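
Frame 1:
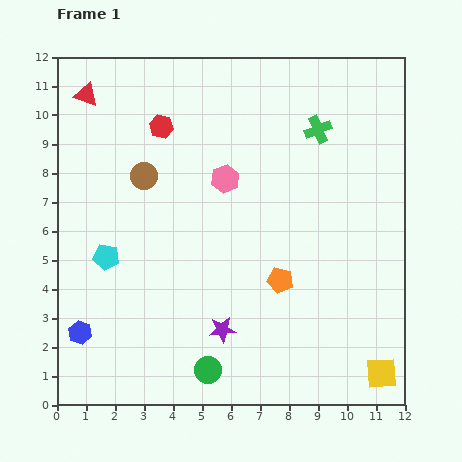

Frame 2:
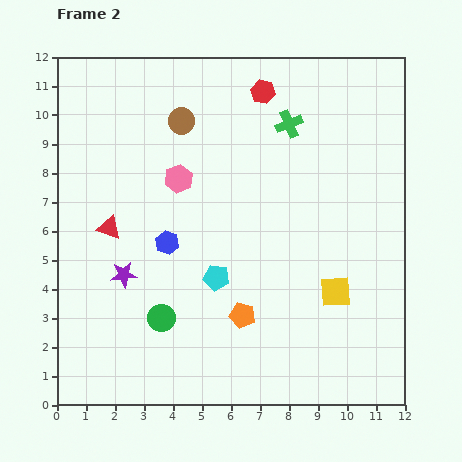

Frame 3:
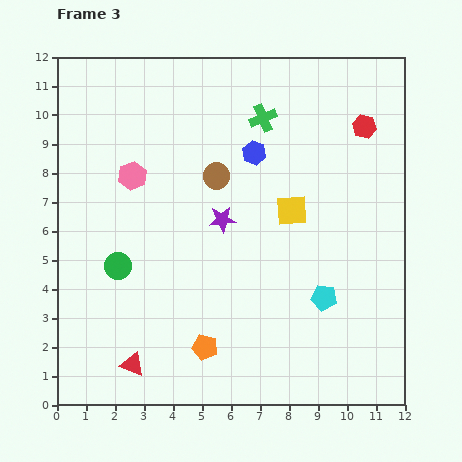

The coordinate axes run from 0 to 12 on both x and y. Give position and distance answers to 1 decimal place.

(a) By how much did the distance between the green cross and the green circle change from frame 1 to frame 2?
-1.1

Distance in frame 1: 9.1. Distance in frame 2: 8.0.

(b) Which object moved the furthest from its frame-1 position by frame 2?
the red triangle

(moved 4.7; next 4.3)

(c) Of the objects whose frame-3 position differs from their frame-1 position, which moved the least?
the green cross

(moved 1.9)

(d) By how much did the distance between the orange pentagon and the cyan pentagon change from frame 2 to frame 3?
+2.8

Distance in frame 2: 1.6. Distance in frame 3: 4.4.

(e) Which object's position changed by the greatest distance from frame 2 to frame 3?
the red triangle

(moved 4.8; next 4.3)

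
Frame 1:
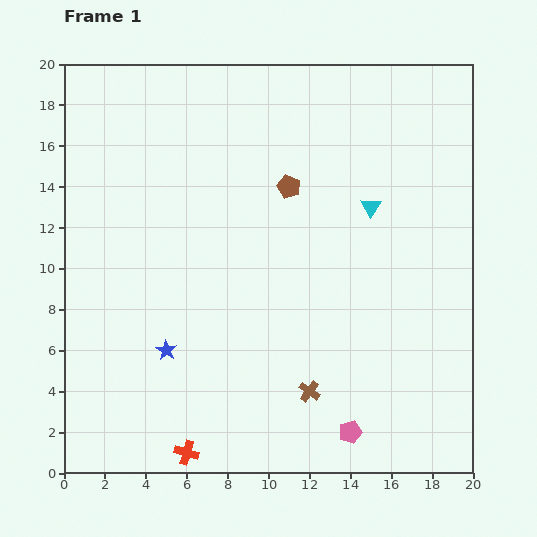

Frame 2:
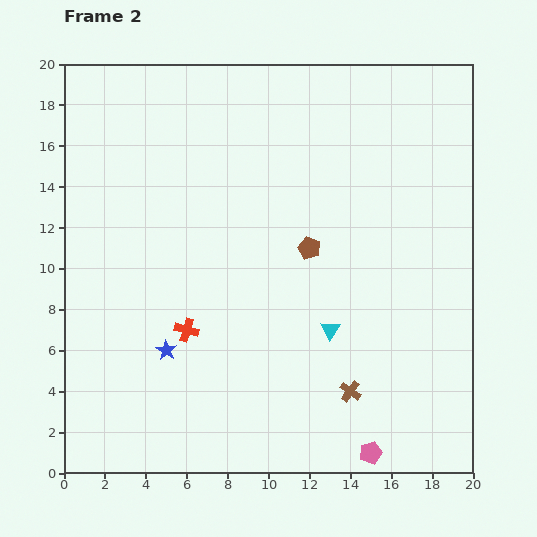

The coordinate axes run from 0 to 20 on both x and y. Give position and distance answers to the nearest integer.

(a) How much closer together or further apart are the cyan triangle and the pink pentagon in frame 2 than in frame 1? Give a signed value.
-5

Distance in frame 1: 11. Distance in frame 2: 6.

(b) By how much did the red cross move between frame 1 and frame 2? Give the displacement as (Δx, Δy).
(0, 6)

The red cross was at (6, 1) in frame 1 and (6, 7) in frame 2.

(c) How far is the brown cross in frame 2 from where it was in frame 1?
2

The brown cross moved from (12, 4) to (14, 4), a distance of √(2² + 0²) ≈ 2.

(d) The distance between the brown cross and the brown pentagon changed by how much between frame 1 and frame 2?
-3

Distance in frame 1: 10. Distance in frame 2: 7.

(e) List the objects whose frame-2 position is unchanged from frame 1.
the blue star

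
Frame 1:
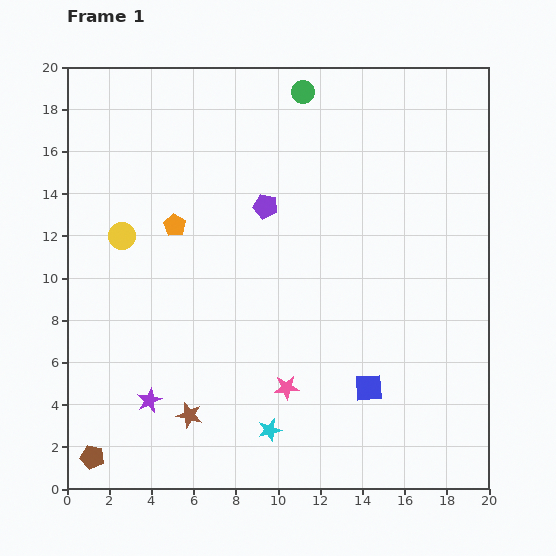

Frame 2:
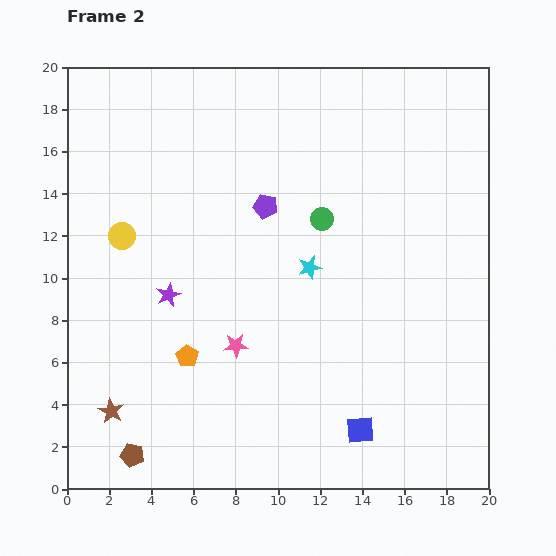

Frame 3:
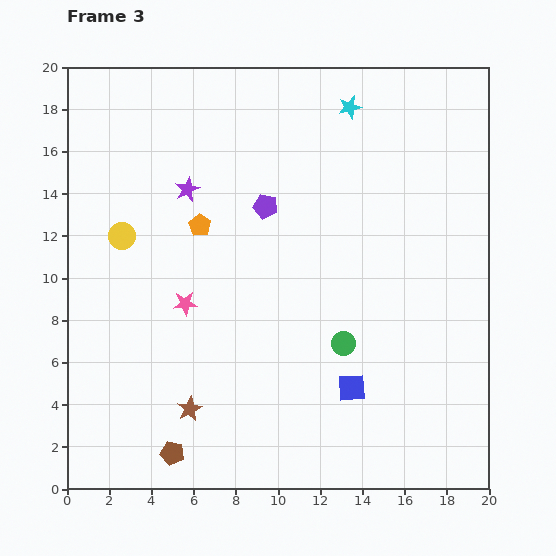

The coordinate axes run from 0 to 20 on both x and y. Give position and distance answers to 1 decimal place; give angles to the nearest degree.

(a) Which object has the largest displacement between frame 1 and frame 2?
the cyan star

(moved 7.9; next 6.2)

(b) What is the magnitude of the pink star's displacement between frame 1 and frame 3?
6.2

The pink star moved from (10.4, 4.8) to (5.6, 8.8), a distance of √(4.8² + 4.0²) ≈ 6.2.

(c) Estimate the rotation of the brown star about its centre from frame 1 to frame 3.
30° clockwise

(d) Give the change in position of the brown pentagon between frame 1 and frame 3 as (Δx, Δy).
(3.8, 0.2)

The brown pentagon was at (1.2, 1.5) in frame 1 and (5.0, 1.7) in frame 3.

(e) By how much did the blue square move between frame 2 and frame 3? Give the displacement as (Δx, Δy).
(-0.4, 2.0)

The blue square was at (13.9, 2.8) in frame 2 and (13.5, 4.8) in frame 3.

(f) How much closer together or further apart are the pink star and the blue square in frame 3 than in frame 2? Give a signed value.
+1.8

Distance in frame 2: 7.1. Distance in frame 3: 8.9.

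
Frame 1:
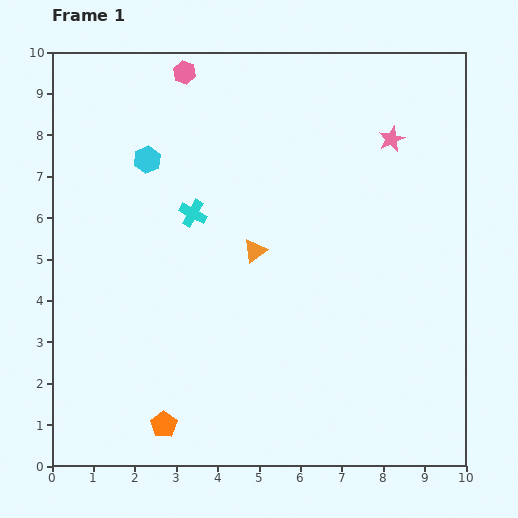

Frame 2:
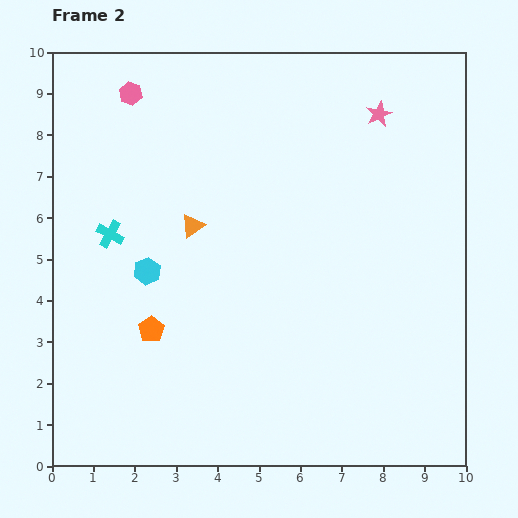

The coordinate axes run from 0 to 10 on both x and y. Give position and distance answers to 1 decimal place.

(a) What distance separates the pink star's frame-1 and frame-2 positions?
0.7

The pink star moved from (8.2, 7.9) to (7.9, 8.5), a distance of √(0.3² + 0.6²) ≈ 0.7.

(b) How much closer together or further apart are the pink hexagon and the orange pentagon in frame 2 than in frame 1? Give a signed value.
-2.8

Distance in frame 1: 8.5. Distance in frame 2: 5.7.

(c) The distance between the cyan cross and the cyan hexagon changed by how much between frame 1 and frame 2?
-0.4

Distance in frame 1: 1.7. Distance in frame 2: 1.3.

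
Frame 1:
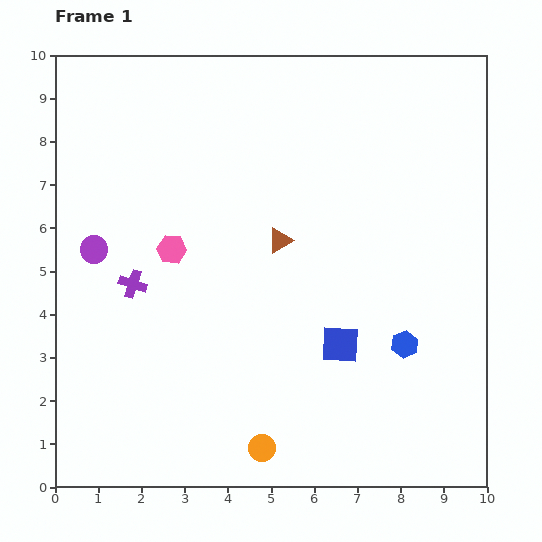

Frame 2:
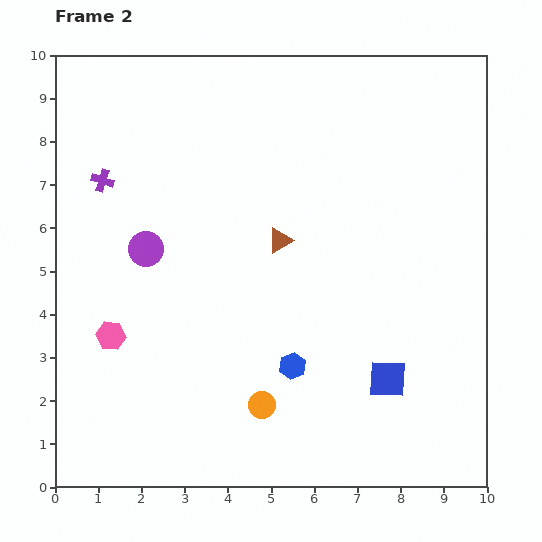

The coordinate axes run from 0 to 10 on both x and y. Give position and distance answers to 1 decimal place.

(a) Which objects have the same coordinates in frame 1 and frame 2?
the brown triangle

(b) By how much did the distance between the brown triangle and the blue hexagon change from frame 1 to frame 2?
-0.9

Distance in frame 1: 3.8. Distance in frame 2: 2.9.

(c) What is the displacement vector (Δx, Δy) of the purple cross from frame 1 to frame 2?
(-0.7, 2.4)

The purple cross was at (1.8, 4.7) in frame 1 and (1.1, 7.1) in frame 2.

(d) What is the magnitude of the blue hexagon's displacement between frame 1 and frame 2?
2.6

The blue hexagon moved from (8.1, 3.3) to (5.5, 2.8), a distance of √(2.6² + 0.5²) ≈ 2.6.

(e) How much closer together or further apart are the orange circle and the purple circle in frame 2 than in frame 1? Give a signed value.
-1.5

Distance in frame 1: 6.0. Distance in frame 2: 4.5.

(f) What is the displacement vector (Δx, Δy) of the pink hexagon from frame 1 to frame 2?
(-1.4, -2.0)

The pink hexagon was at (2.7, 5.5) in frame 1 and (1.3, 3.5) in frame 2.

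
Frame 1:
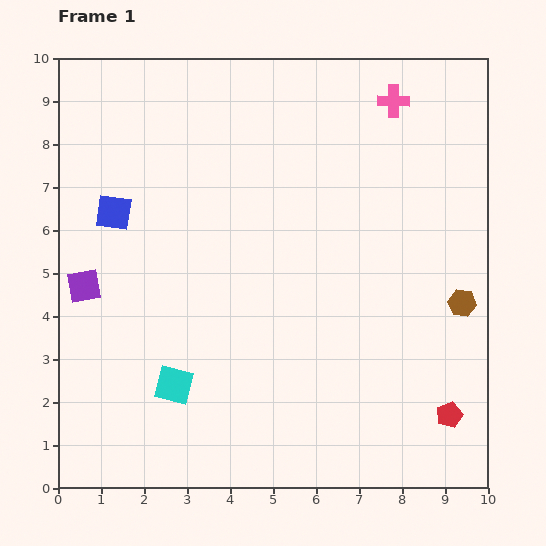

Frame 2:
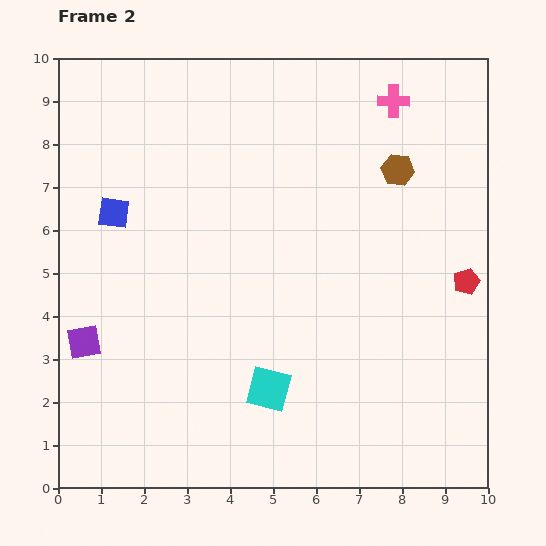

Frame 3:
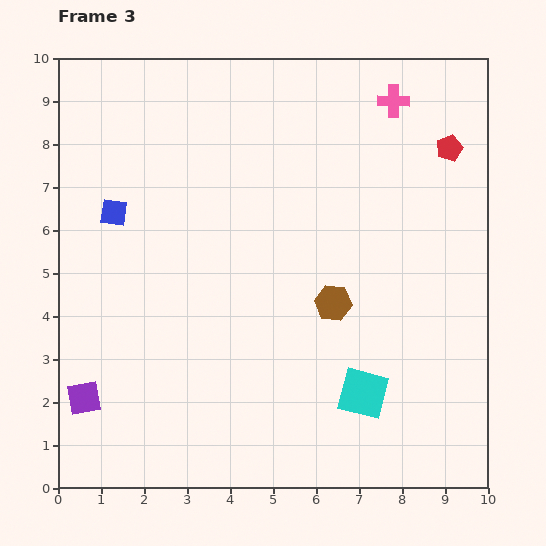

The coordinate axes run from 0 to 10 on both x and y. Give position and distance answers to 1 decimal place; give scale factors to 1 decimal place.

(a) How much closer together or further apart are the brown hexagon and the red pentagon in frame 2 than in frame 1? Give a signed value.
+0.5

Distance in frame 1: 2.6. Distance in frame 2: 3.1.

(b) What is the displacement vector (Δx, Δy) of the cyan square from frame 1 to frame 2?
(2.2, -0.1)

The cyan square was at (2.7, 2.4) in frame 1 and (4.9, 2.3) in frame 2.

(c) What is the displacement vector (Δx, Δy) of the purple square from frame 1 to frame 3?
(0.0, -2.6)

The purple square was at (0.6, 4.7) in frame 1 and (0.6, 2.1) in frame 3.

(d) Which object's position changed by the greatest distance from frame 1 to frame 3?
the red pentagon

(moved 6.2; next 4.4)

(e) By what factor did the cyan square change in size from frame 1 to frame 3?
1.3×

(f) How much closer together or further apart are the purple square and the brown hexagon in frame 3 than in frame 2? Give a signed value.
-2.1

Distance in frame 2: 8.3. Distance in frame 3: 6.2.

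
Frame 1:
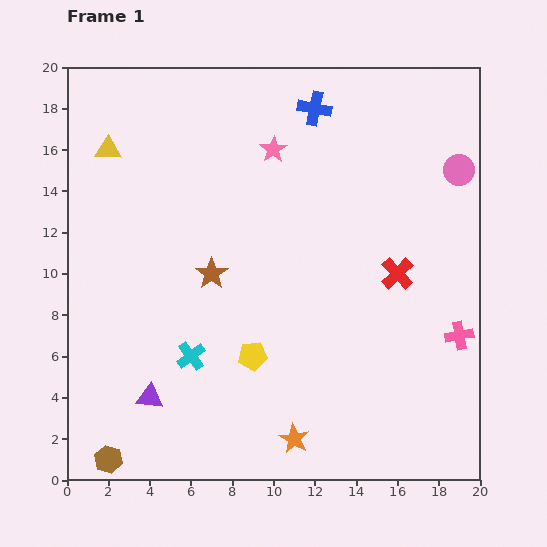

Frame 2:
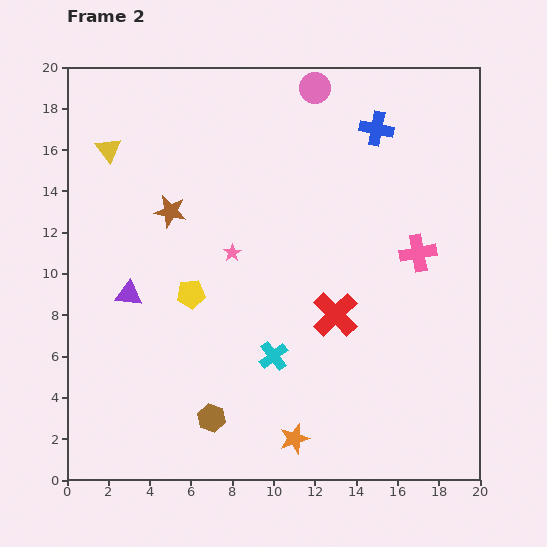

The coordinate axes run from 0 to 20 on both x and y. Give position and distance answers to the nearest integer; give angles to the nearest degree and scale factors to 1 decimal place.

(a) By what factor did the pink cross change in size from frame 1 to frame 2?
1.3×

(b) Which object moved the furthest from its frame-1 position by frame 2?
the pink circle

(moved 8; next 5)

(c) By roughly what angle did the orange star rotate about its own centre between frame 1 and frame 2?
26° clockwise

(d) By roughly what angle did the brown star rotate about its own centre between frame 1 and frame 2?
25° counter-clockwise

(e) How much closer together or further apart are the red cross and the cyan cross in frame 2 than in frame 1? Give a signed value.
-7

Distance in frame 1: 11. Distance in frame 2: 4.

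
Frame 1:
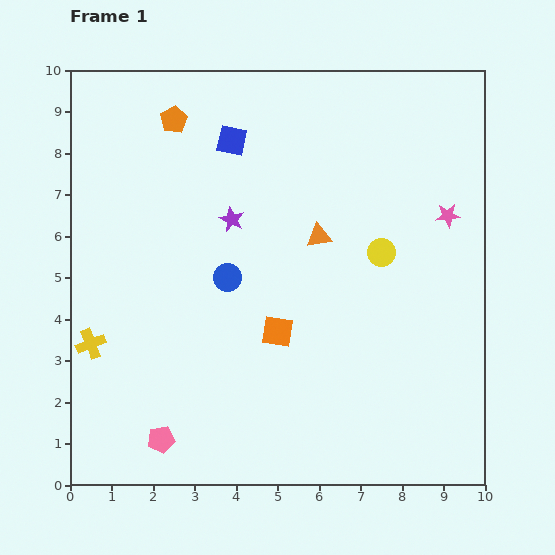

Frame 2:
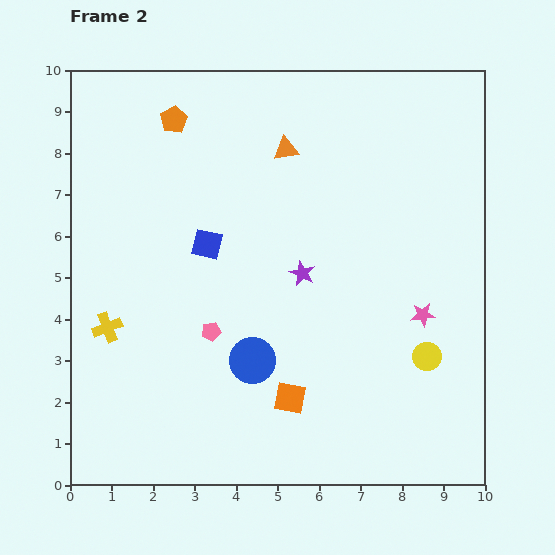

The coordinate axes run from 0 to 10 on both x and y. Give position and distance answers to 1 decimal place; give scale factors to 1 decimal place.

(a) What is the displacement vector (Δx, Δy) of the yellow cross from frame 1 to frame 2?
(0.4, 0.4)

The yellow cross was at (0.5, 3.4) in frame 1 and (0.9, 3.8) in frame 2.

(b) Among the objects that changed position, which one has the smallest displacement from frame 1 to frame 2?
the yellow cross

(moved 0.6)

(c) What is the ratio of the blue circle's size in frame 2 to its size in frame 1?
1.6×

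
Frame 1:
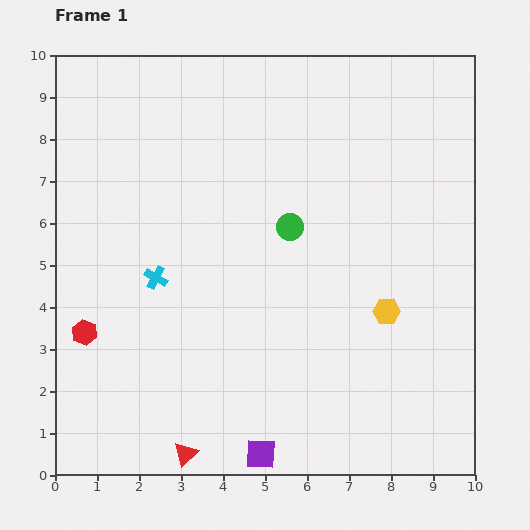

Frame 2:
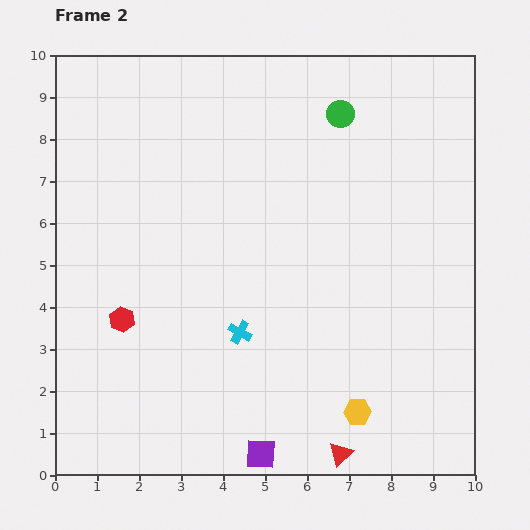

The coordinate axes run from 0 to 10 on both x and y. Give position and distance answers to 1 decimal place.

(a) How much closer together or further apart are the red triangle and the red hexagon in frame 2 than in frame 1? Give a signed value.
+2.3

Distance in frame 1: 3.8. Distance in frame 2: 6.1.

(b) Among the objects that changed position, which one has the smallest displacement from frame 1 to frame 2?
the red hexagon

(moved 0.9)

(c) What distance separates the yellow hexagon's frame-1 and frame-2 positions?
2.5

The yellow hexagon moved from (7.9, 3.9) to (7.2, 1.5), a distance of √(0.7² + 2.4²) ≈ 2.5.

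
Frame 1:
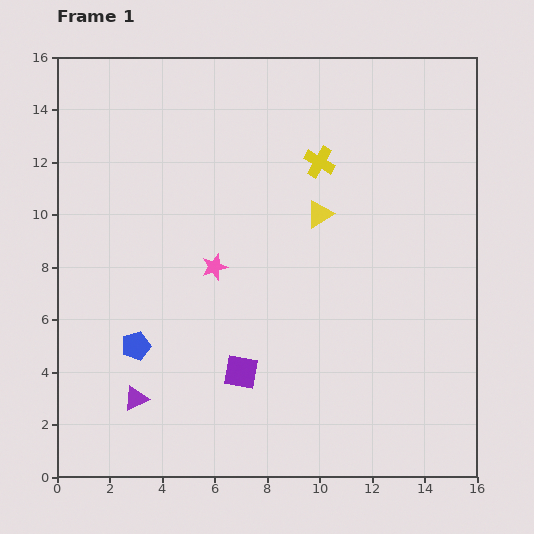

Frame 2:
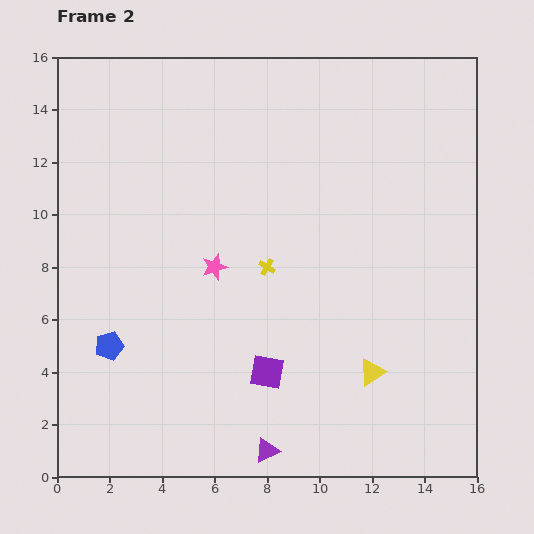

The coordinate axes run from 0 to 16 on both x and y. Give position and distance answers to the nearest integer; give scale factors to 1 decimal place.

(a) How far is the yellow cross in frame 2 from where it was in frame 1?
4

The yellow cross moved from (10, 12) to (8, 8), a distance of √(2² + 4²) ≈ 4.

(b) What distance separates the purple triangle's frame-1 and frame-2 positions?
5

The purple triangle moved from (3, 3) to (8, 1), a distance of √(5² + 2²) ≈ 5.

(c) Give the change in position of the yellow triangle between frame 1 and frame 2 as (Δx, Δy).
(2, -6)

The yellow triangle was at (10, 10) in frame 1 and (12, 4) in frame 2.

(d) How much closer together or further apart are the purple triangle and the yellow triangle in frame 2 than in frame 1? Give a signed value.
-5

Distance in frame 1: 10. Distance in frame 2: 5.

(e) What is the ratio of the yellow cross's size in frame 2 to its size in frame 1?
0.6×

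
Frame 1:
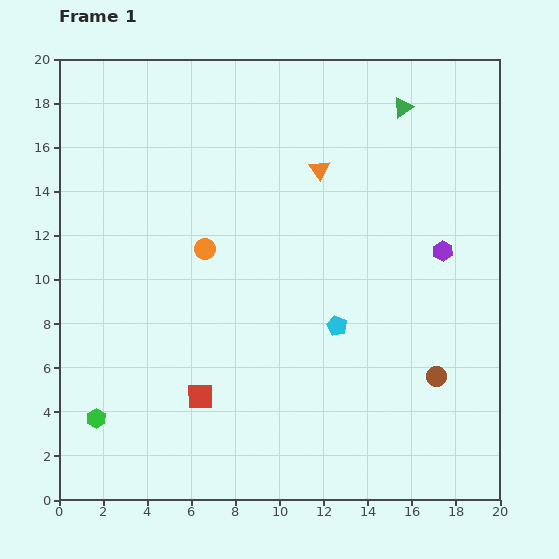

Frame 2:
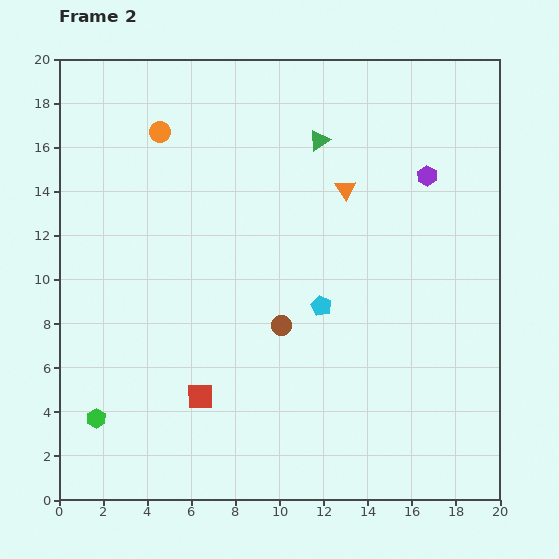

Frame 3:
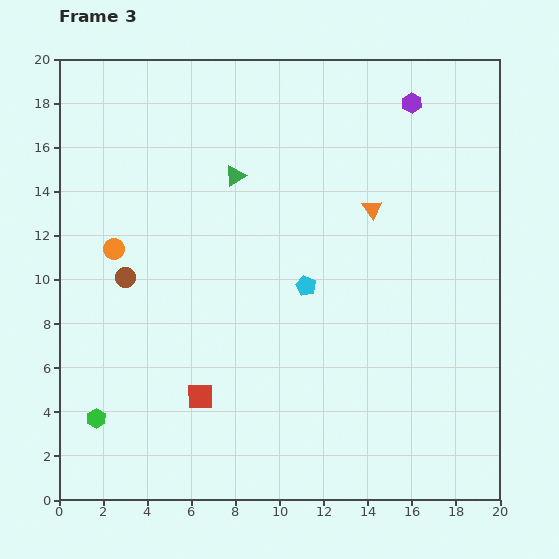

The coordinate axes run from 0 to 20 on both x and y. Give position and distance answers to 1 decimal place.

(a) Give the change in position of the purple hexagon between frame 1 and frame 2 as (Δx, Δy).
(-0.7, 3.4)

The purple hexagon was at (17.4, 11.3) in frame 1 and (16.7, 14.7) in frame 2.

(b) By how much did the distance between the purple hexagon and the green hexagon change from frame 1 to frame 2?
+1.2

Distance in frame 1: 17.4. Distance in frame 2: 18.6.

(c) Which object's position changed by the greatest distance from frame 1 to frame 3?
the brown circle

(moved 14.8; next 8.2)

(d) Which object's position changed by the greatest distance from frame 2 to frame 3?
the brown circle

(moved 7.4; next 5.7)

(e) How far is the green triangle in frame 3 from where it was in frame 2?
4.1

The green triangle moved from (11.8, 16.3) to (8.0, 14.7), a distance of √(3.8² + 1.6²) ≈ 4.1.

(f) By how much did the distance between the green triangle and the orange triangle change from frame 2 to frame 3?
+3.9

Distance in frame 2: 2.5. Distance in frame 3: 6.4.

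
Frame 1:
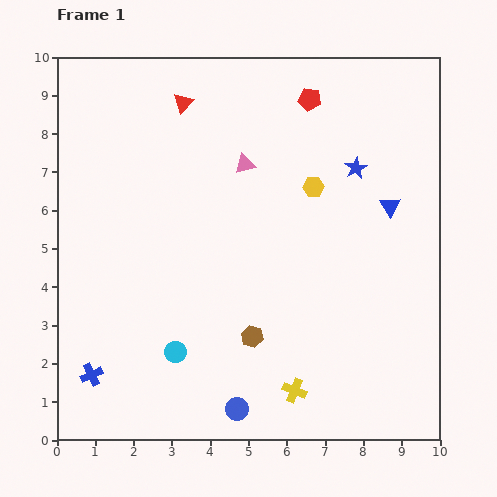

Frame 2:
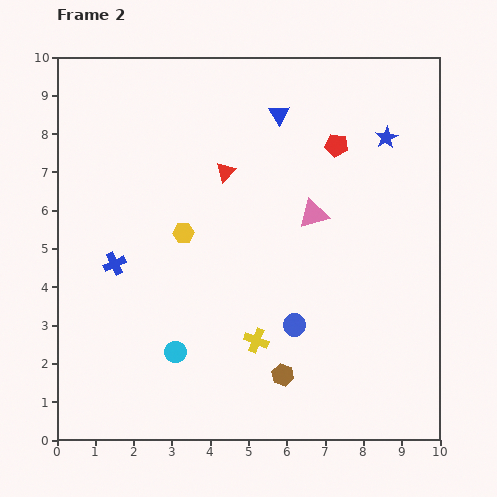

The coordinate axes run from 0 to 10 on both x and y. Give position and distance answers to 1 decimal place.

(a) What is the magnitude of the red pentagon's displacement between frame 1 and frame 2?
1.4

The red pentagon moved from (6.6, 8.9) to (7.3, 7.7), a distance of √(0.7² + 1.2²) ≈ 1.4.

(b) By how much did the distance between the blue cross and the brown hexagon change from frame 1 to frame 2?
+1.0

Distance in frame 1: 4.3. Distance in frame 2: 5.3.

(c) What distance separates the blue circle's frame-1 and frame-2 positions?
2.7

The blue circle moved from (4.7, 0.8) to (6.2, 3.0), a distance of √(1.5² + 2.2²) ≈ 2.7.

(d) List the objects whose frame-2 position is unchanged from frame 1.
the cyan circle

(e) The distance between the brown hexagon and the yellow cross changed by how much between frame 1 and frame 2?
-0.7

Distance in frame 1: 1.8. Distance in frame 2: 1.1.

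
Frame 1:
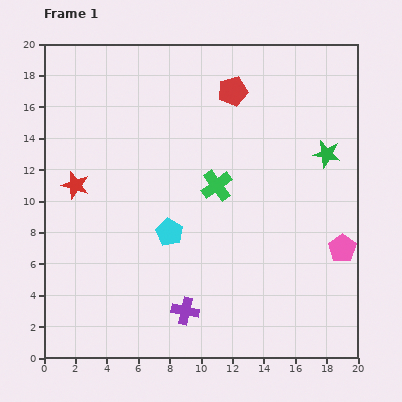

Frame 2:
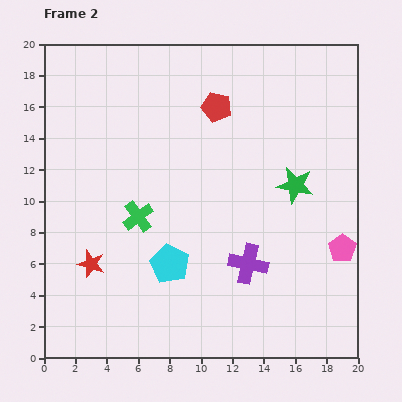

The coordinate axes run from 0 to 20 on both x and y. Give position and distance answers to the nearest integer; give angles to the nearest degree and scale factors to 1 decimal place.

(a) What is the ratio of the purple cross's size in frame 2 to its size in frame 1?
1.4×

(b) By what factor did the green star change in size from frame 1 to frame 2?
1.4×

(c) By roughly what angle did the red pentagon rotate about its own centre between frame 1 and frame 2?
29° clockwise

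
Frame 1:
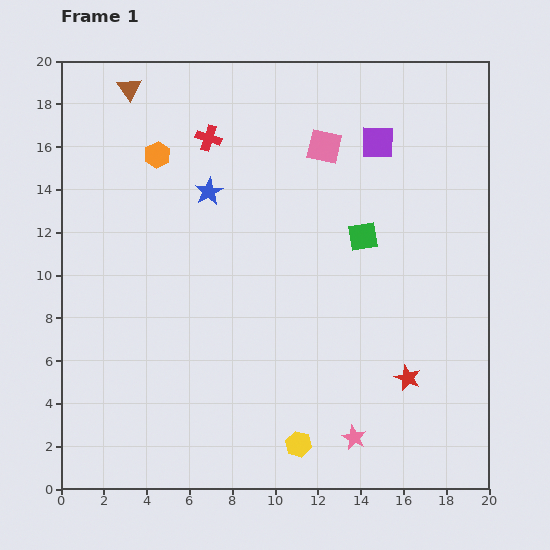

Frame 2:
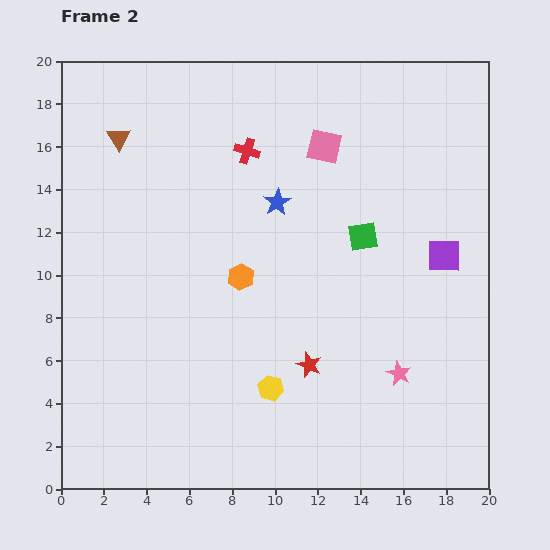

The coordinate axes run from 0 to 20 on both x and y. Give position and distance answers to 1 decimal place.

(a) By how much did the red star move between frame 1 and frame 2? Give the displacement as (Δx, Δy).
(-4.6, 0.6)

The red star was at (16.2, 5.2) in frame 1 and (11.6, 5.8) in frame 2.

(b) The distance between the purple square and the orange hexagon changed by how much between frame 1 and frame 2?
-0.7

Distance in frame 1: 10.3. Distance in frame 2: 9.6.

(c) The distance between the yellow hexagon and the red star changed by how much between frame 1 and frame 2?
-3.9

Distance in frame 1: 6.0. Distance in frame 2: 2.1.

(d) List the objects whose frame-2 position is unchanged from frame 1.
the pink square, the green square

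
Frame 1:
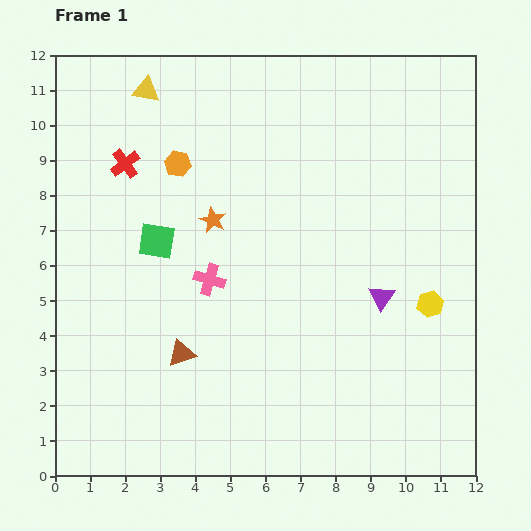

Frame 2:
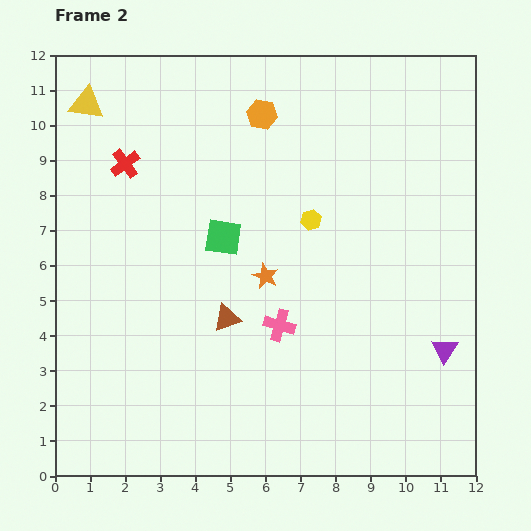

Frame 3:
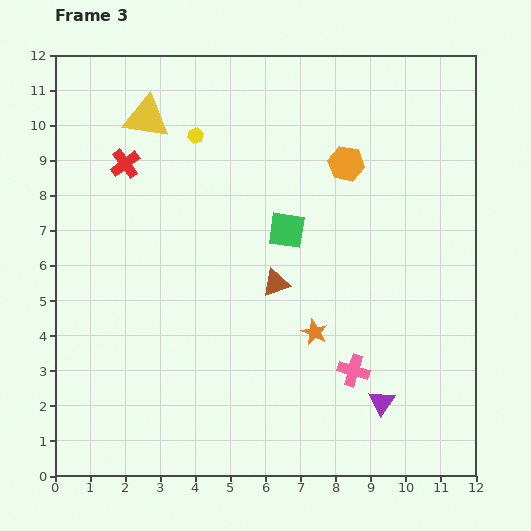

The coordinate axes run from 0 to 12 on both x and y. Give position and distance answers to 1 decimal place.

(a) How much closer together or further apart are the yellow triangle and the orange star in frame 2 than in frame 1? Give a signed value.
+2.9

Distance in frame 1: 4.2. Distance in frame 2: 7.1.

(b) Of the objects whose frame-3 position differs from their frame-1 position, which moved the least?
the yellow triangle

(moved 0.8)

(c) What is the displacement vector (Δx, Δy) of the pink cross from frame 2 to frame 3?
(2.1, -1.3)

The pink cross was at (6.4, 4.3) in frame 2 and (8.5, 3.0) in frame 3.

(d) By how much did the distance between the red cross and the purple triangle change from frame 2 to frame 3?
-0.5

Distance in frame 2: 10.5. Distance in frame 3: 10.0.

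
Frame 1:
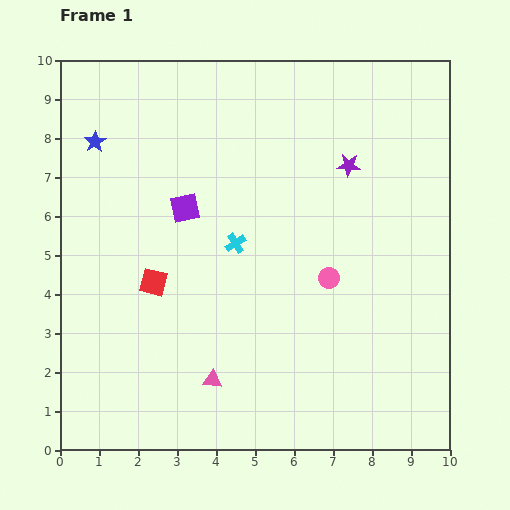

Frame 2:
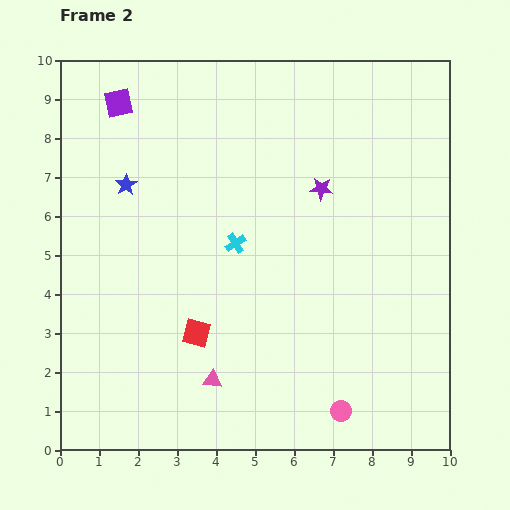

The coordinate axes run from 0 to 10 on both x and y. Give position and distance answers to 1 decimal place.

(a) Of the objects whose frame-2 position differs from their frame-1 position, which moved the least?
the purple star

(moved 0.9)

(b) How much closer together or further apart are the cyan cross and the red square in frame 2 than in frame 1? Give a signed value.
+0.2

Distance in frame 1: 2.3. Distance in frame 2: 2.5.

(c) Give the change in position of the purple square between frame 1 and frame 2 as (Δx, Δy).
(-1.7, 2.7)

The purple square was at (3.2, 6.2) in frame 1 and (1.5, 8.9) in frame 2.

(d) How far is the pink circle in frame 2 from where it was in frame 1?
3.4

The pink circle moved from (6.9, 4.4) to (7.2, 1.0), a distance of √(0.3² + 3.4²) ≈ 3.4.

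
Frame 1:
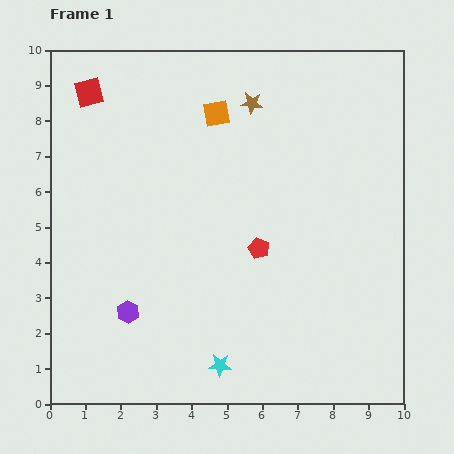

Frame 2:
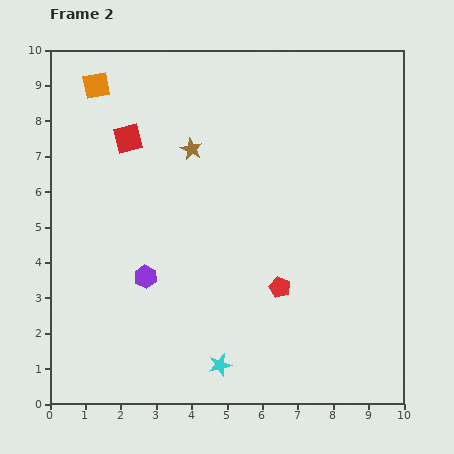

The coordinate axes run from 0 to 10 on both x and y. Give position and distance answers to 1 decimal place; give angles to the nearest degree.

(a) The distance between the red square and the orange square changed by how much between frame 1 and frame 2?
-1.9

Distance in frame 1: 3.6. Distance in frame 2: 1.7.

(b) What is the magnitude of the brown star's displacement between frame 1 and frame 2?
2.1

The brown star moved from (5.7, 8.5) to (4.0, 7.2), a distance of √(1.7² + 1.3²) ≈ 2.1.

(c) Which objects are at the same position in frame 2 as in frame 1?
the cyan star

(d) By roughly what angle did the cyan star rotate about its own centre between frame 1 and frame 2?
17° counter-clockwise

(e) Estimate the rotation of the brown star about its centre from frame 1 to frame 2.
21° clockwise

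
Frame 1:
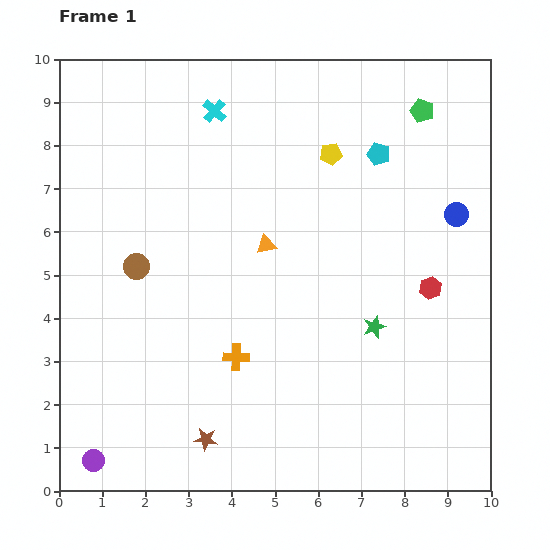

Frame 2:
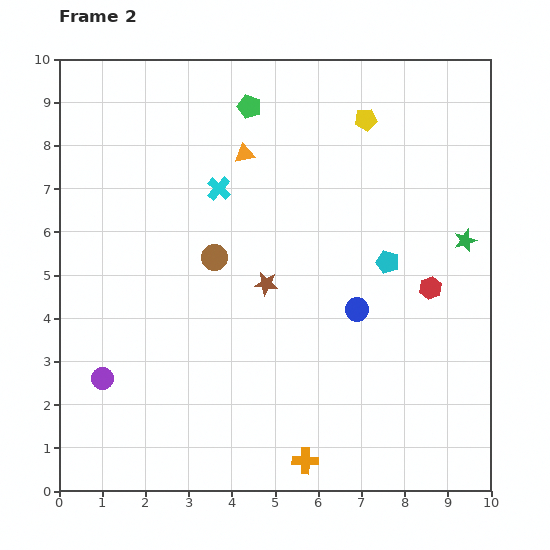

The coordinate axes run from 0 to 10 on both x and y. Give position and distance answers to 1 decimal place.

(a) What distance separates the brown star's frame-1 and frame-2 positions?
3.9

The brown star moved from (3.4, 1.2) to (4.8, 4.8), a distance of √(1.4² + 3.6²) ≈ 3.9.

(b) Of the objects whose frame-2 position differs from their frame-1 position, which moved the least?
the yellow pentagon

(moved 1.1)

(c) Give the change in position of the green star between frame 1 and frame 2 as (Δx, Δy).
(2.1, 2.0)

The green star was at (7.3, 3.8) in frame 1 and (9.4, 5.8) in frame 2.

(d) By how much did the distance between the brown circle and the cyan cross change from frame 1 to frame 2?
-2.4

Distance in frame 1: 4.0. Distance in frame 2: 1.6.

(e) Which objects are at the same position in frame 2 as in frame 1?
the red hexagon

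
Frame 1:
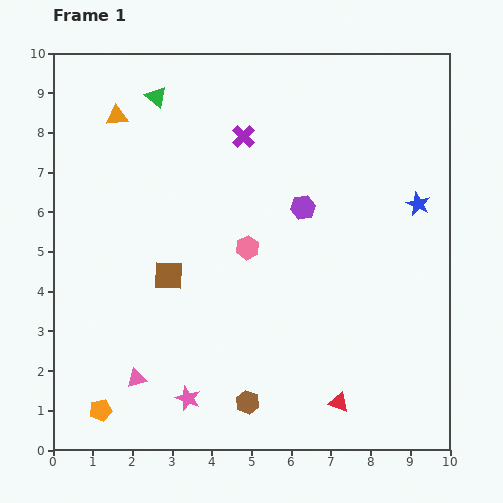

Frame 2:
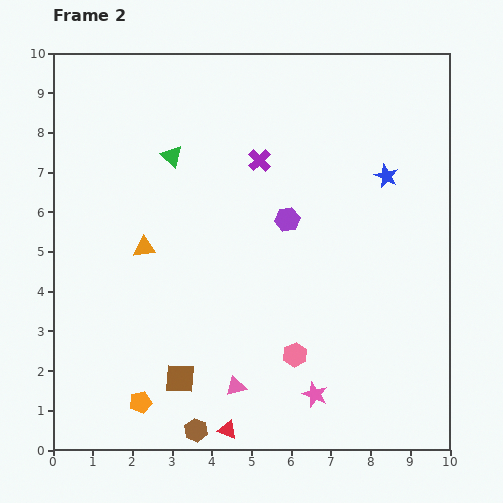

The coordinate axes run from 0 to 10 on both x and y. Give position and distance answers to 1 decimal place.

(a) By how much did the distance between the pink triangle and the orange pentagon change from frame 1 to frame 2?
+1.2

Distance in frame 1: 1.2. Distance in frame 2: 2.4.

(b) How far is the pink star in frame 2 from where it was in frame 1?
3.2

The pink star moved from (3.4, 1.3) to (6.6, 1.4), a distance of √(3.2² + 0.1²) ≈ 3.2.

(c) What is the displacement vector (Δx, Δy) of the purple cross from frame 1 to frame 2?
(0.4, -0.6)

The purple cross was at (4.8, 7.9) in frame 1 and (5.2, 7.3) in frame 2.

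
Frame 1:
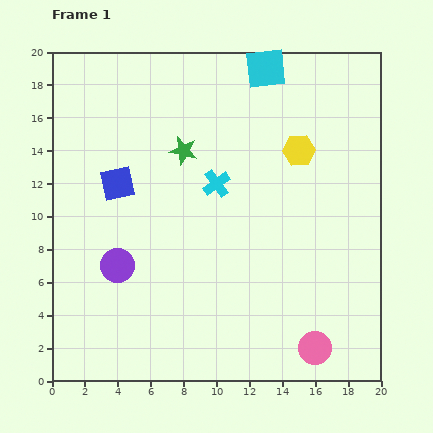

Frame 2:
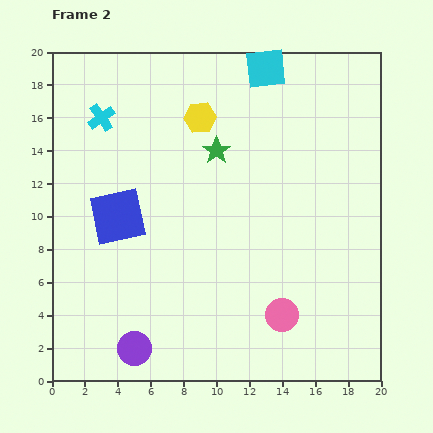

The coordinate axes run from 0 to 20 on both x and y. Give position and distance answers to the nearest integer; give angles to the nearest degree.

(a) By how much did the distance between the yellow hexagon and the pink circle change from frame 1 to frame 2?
+1

Distance in frame 1: 12. Distance in frame 2: 13.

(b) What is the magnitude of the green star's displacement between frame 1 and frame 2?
2

The green star moved from (8, 14) to (10, 14), a distance of √(2² + 0²) ≈ 2.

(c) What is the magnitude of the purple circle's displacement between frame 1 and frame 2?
5

The purple circle moved from (4, 7) to (5, 2), a distance of √(1² + 5²) ≈ 5.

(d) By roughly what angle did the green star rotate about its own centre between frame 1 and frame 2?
24° clockwise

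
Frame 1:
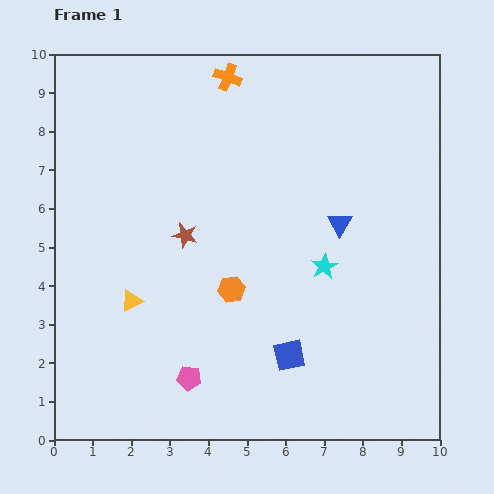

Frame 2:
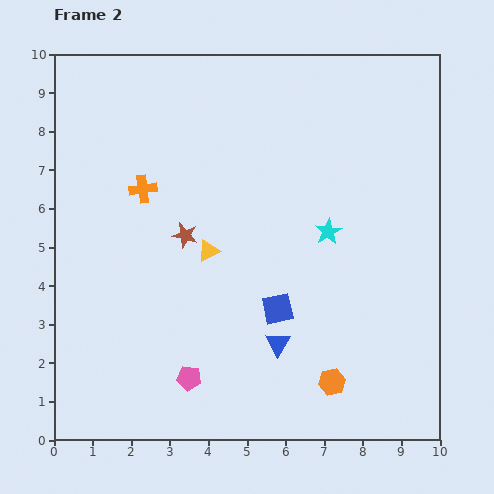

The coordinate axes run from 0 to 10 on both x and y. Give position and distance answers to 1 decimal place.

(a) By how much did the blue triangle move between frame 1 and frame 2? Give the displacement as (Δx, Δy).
(-1.6, -3.1)

The blue triangle was at (7.4, 5.6) in frame 1 and (5.8, 2.5) in frame 2.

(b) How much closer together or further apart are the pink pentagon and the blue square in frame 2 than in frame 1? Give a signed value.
+0.2

Distance in frame 1: 2.7. Distance in frame 2: 2.9.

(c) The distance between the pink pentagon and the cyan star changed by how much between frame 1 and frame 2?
+0.7

Distance in frame 1: 4.5. Distance in frame 2: 5.2.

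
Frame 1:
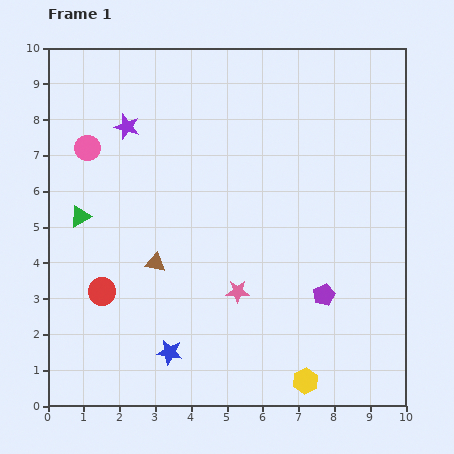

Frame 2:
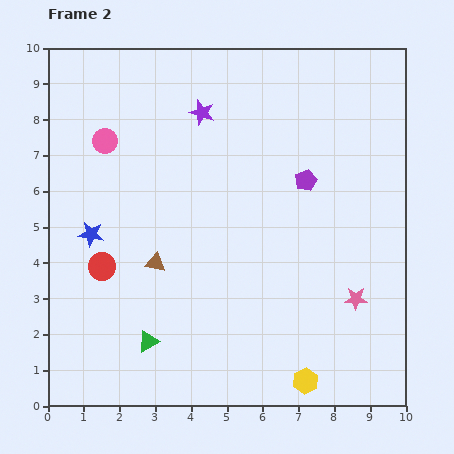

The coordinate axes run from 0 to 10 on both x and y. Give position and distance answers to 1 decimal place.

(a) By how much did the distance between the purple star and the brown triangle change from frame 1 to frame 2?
+0.5

Distance in frame 1: 3.9. Distance in frame 2: 4.4.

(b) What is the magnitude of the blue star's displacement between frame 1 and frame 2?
4.0

The blue star moved from (3.4, 1.5) to (1.2, 4.8), a distance of √(2.2² + 3.3²) ≈ 4.0.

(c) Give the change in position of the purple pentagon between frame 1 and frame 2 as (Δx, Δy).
(-0.5, 3.2)

The purple pentagon was at (7.7, 3.1) in frame 1 and (7.2, 6.3) in frame 2.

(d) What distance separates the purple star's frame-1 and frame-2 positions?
2.1

The purple star moved from (2.2, 7.8) to (4.3, 8.2), a distance of √(2.1² + 0.4²) ≈ 2.1.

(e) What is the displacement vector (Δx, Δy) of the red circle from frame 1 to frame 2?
(0.0, 0.7)

The red circle was at (1.5, 3.2) in frame 1 and (1.5, 3.9) in frame 2.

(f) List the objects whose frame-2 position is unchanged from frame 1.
the brown triangle, the yellow hexagon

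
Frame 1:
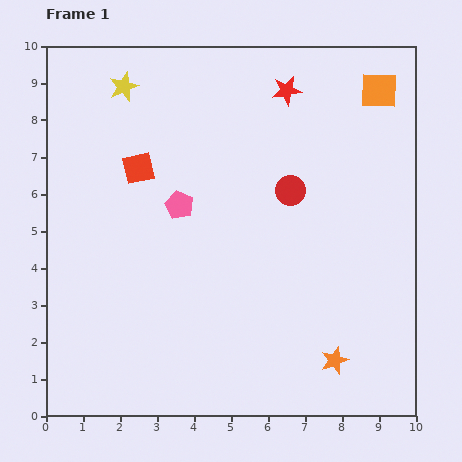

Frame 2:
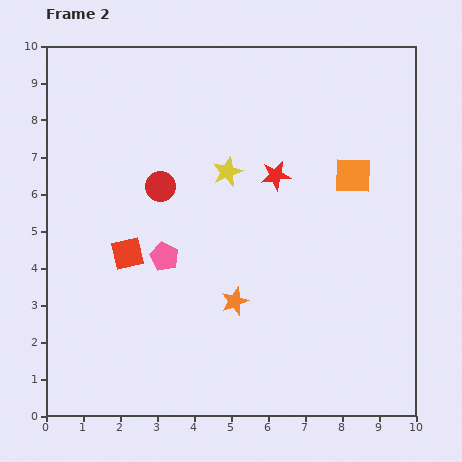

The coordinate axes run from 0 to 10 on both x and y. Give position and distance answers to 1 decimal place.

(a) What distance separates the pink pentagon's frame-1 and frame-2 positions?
1.5

The pink pentagon moved from (3.6, 5.7) to (3.2, 4.3), a distance of √(0.4² + 1.4²) ≈ 1.5.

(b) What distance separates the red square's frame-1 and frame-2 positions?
2.3

The red square moved from (2.5, 6.7) to (2.2, 4.4), a distance of √(0.3² + 2.3²) ≈ 2.3.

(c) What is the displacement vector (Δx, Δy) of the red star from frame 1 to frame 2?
(-0.3, -2.3)

The red star was at (6.5, 8.8) in frame 1 and (6.2, 6.5) in frame 2.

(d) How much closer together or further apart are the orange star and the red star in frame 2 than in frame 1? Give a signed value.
-3.8

Distance in frame 1: 7.4. Distance in frame 2: 3.6.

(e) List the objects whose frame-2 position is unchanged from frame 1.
none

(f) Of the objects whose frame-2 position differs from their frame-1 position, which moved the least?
the pink pentagon

(moved 1.5)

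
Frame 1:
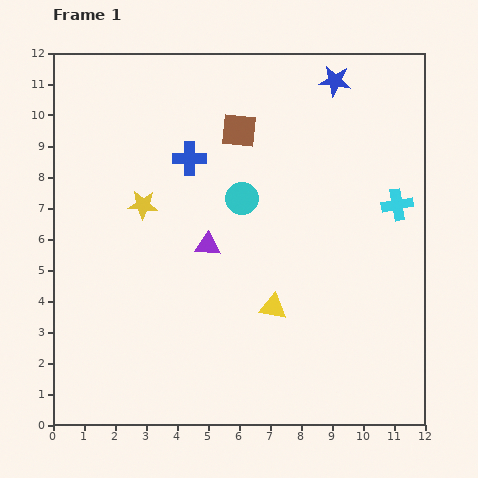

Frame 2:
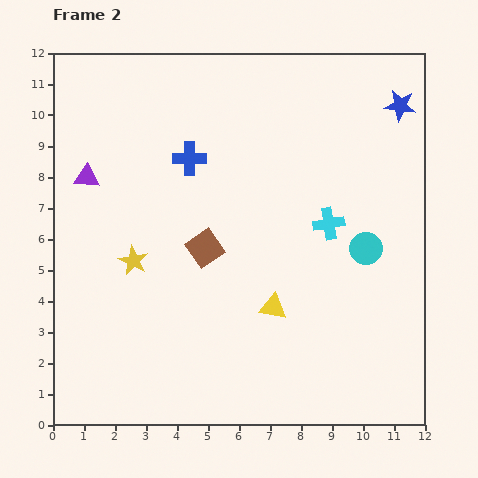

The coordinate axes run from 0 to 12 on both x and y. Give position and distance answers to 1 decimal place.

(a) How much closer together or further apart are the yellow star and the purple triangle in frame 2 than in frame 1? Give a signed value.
+0.6

Distance in frame 1: 2.5. Distance in frame 2: 3.1.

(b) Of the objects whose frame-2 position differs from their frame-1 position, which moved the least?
the yellow star

(moved 1.8)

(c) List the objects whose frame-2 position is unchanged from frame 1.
the yellow triangle, the blue cross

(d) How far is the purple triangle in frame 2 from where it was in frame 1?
4.5

The purple triangle moved from (5.0, 5.8) to (1.1, 8.0), a distance of √(3.9² + 2.2²) ≈ 4.5.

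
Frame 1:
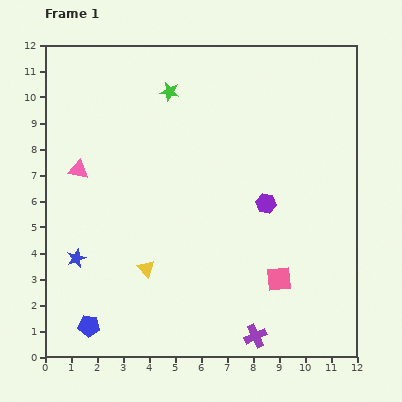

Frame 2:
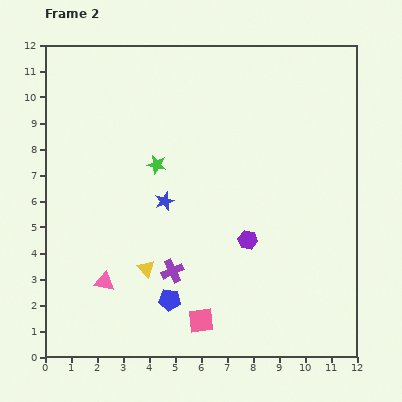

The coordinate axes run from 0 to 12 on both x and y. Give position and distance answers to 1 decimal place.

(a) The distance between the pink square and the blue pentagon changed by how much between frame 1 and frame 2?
-6.1

Distance in frame 1: 7.5. Distance in frame 2: 1.4.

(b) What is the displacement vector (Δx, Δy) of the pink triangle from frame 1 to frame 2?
(1.0, -4.3)

The pink triangle was at (1.3, 7.2) in frame 1 and (2.3, 2.9) in frame 2.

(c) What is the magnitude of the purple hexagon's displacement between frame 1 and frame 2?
1.6

The purple hexagon moved from (8.5, 5.9) to (7.8, 4.5), a distance of √(0.7² + 1.4²) ≈ 1.6.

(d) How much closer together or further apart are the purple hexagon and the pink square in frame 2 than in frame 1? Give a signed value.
+0.7

Distance in frame 1: 2.9. Distance in frame 2: 3.6.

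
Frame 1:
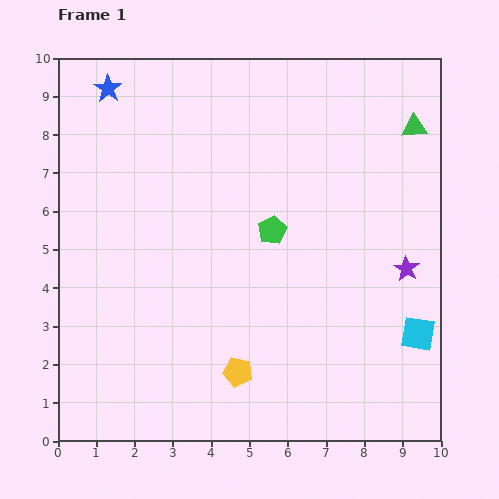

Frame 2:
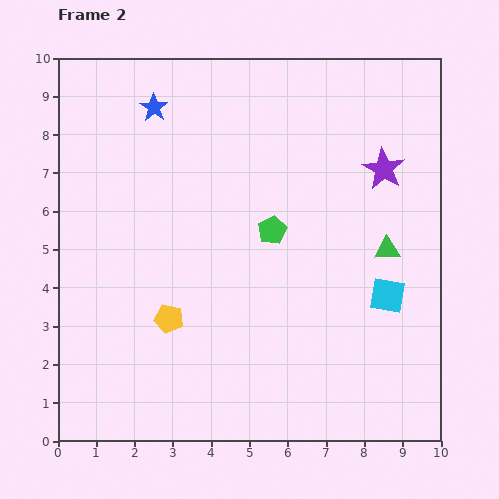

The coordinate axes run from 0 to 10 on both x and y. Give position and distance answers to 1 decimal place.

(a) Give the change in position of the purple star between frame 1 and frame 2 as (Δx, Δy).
(-0.6, 2.6)

The purple star was at (9.1, 4.5) in frame 1 and (8.5, 7.1) in frame 2.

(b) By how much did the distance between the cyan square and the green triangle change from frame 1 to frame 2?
-4.2

Distance in frame 1: 5.4. Distance in frame 2: 1.2.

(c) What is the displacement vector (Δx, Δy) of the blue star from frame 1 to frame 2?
(1.2, -0.5)

The blue star was at (1.3, 9.2) in frame 1 and (2.5, 8.7) in frame 2.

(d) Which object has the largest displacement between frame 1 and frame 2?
the green triangle

(moved 3.3; next 2.7)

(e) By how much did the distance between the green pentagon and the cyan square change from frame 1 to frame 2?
-1.3

Distance in frame 1: 4.7. Distance in frame 2: 3.4.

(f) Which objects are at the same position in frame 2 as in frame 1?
the green pentagon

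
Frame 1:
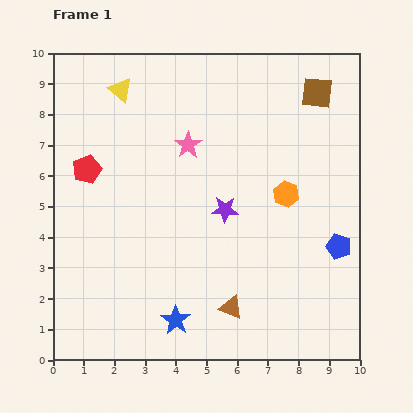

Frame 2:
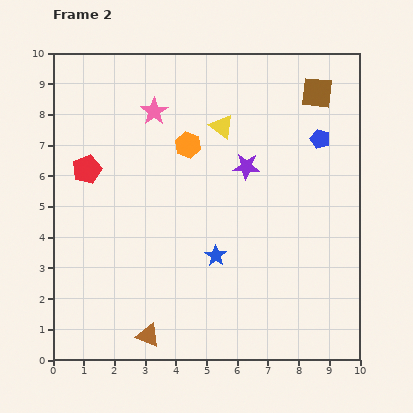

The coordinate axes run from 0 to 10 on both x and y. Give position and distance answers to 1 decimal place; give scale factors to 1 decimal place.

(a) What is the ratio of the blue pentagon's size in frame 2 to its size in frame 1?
0.8×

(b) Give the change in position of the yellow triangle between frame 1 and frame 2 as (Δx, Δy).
(3.3, -1.2)

The yellow triangle was at (2.2, 8.8) in frame 1 and (5.5, 7.6) in frame 2.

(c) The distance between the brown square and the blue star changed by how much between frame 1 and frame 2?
-2.5

Distance in frame 1: 8.7. Distance in frame 2: 6.2.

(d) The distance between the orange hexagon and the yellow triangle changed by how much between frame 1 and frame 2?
-5.1

Distance in frame 1: 6.4. Distance in frame 2: 1.3.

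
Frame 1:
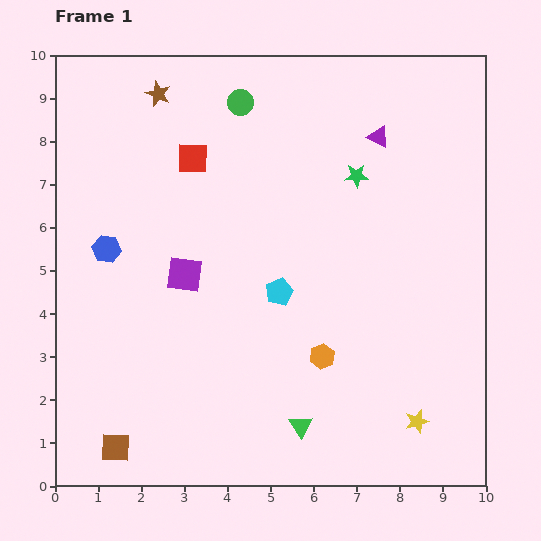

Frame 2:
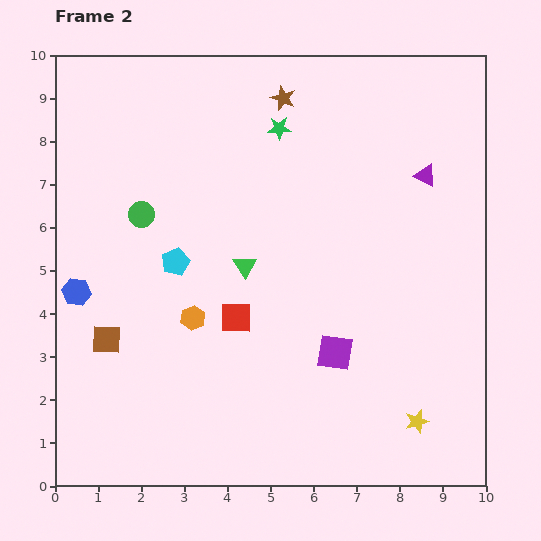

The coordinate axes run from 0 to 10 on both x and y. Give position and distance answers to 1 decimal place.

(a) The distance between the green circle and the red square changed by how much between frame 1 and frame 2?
+1.6

Distance in frame 1: 1.7. Distance in frame 2: 3.3.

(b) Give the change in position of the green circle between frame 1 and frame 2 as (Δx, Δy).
(-2.3, -2.6)

The green circle was at (4.3, 8.9) in frame 1 and (2.0, 6.3) in frame 2.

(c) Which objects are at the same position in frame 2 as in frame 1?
the yellow star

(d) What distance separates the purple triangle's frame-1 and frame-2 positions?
1.4

The purple triangle moved from (7.5, 8.1) to (8.6, 7.2), a distance of √(1.1² + 0.9²) ≈ 1.4.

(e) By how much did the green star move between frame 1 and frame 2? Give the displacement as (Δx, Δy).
(-1.8, 1.1)

The green star was at (7.0, 7.2) in frame 1 and (5.2, 8.3) in frame 2.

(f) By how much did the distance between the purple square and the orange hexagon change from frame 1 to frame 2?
-0.3

Distance in frame 1: 3.7. Distance in frame 2: 3.4.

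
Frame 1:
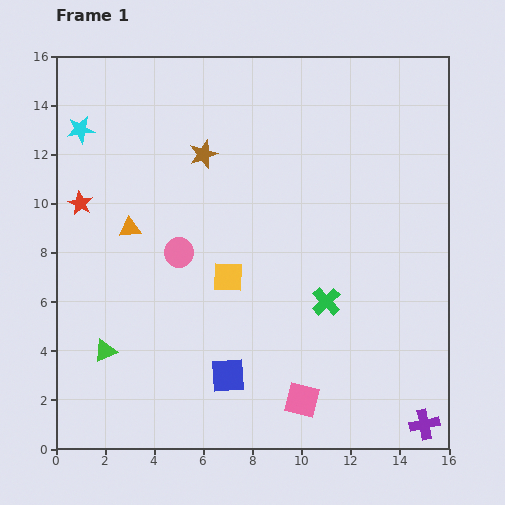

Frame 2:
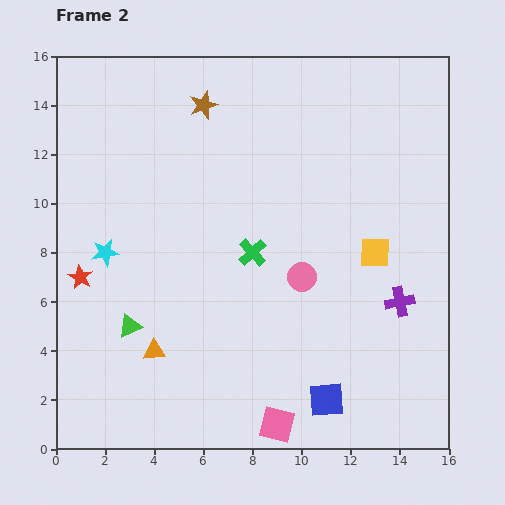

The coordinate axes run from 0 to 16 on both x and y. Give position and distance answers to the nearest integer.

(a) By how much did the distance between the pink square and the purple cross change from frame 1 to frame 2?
+2

Distance in frame 1: 5. Distance in frame 2: 7.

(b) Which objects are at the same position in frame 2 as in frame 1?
none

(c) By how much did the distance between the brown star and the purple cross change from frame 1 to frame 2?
-3

Distance in frame 1: 14. Distance in frame 2: 11.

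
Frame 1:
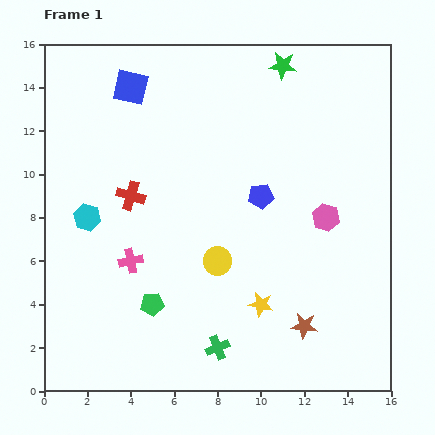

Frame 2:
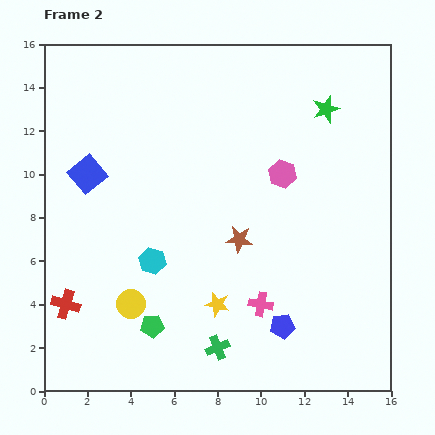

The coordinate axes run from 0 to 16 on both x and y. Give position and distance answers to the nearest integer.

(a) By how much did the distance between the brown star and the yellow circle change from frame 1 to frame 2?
+1

Distance in frame 1: 5. Distance in frame 2: 6.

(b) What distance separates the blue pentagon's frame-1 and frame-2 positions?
6

The blue pentagon moved from (10, 9) to (11, 3), a distance of √(1² + 6²) ≈ 6.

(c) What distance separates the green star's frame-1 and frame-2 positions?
3

The green star moved from (11, 15) to (13, 13), a distance of √(2² + 2²) ≈ 3.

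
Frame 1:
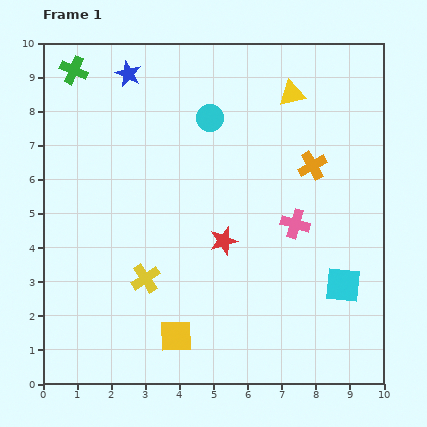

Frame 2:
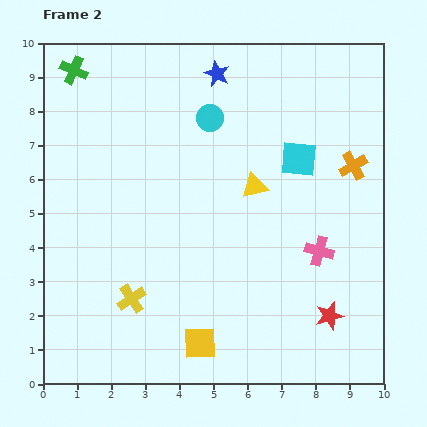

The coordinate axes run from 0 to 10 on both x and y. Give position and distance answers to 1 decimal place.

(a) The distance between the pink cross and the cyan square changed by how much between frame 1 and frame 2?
+0.5

Distance in frame 1: 2.3. Distance in frame 2: 2.8.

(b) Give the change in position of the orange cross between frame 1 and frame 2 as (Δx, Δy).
(1.2, 0.0)

The orange cross was at (7.9, 6.4) in frame 1 and (9.1, 6.4) in frame 2.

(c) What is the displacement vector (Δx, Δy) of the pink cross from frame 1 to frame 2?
(0.7, -0.8)

The pink cross was at (7.4, 4.7) in frame 1 and (8.1, 3.9) in frame 2.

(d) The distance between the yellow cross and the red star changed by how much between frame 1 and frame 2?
+3.3

Distance in frame 1: 2.5. Distance in frame 2: 5.8.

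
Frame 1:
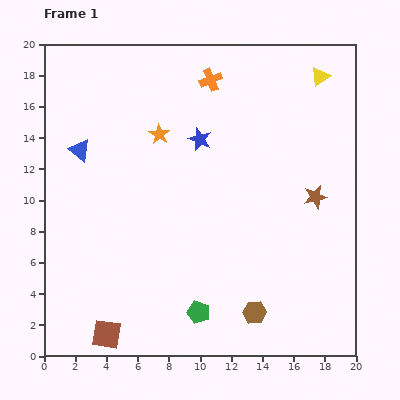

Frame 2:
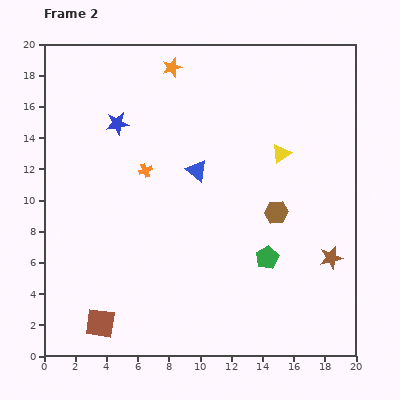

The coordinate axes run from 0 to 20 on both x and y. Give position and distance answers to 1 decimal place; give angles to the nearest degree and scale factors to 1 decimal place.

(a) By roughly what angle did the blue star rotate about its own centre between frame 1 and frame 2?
31° counter-clockwise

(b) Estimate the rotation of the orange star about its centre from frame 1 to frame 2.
21° clockwise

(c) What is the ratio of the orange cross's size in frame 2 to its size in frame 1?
0.6×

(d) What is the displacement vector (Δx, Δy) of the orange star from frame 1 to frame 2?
(0.8, 4.3)

The orange star was at (7.4, 14.2) in frame 1 and (8.2, 18.5) in frame 2.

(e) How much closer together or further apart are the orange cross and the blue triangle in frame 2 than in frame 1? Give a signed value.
-6.2

Distance in frame 1: 9.5. Distance in frame 2: 3.3.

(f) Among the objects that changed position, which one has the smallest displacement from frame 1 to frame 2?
the brown square

(moved 0.8)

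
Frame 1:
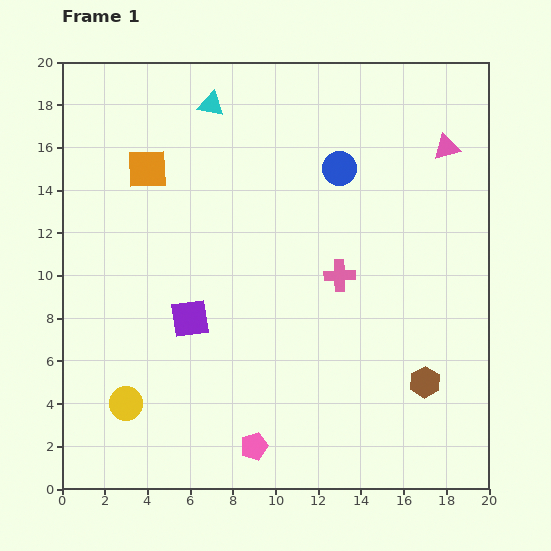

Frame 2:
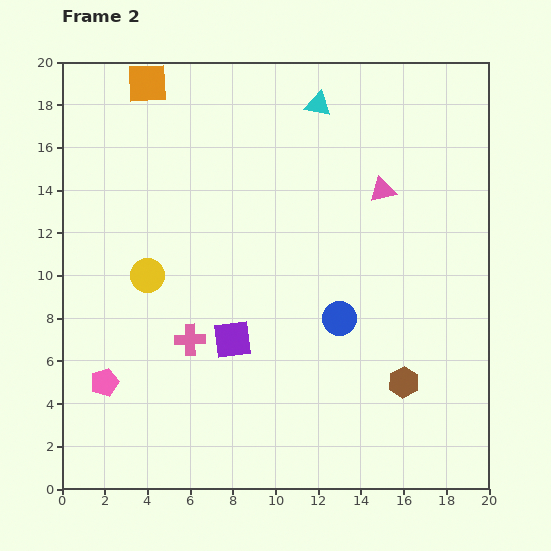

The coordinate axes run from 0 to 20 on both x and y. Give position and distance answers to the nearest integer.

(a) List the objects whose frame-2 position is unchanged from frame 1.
none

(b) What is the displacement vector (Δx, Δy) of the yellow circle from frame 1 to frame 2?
(1, 6)

The yellow circle was at (3, 4) in frame 1 and (4, 10) in frame 2.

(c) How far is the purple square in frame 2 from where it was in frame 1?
2

The purple square moved from (6, 8) to (8, 7), a distance of √(2² + 1²) ≈ 2.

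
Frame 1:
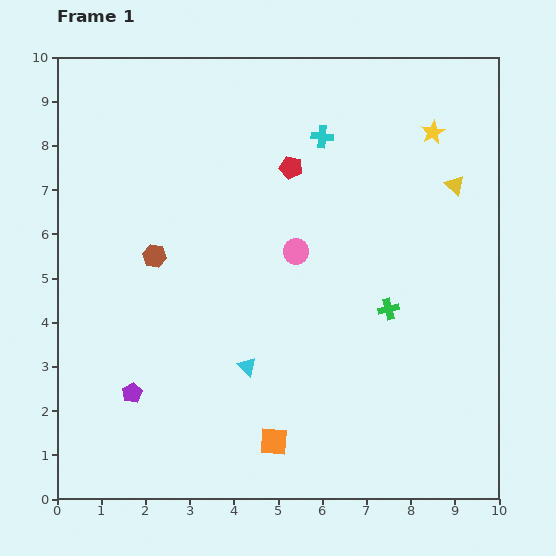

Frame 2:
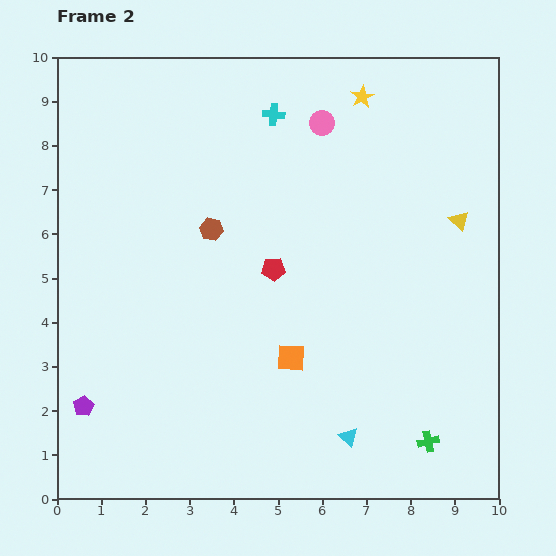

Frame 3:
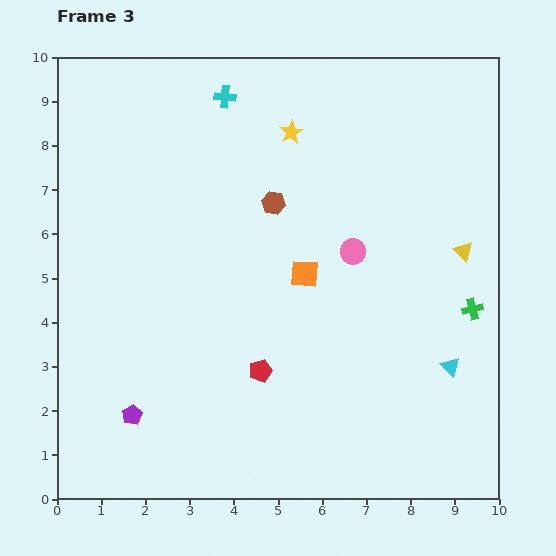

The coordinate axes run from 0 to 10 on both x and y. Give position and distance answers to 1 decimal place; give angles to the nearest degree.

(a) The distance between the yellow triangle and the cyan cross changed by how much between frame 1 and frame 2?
+1.6

Distance in frame 1: 3.2. Distance in frame 2: 4.8.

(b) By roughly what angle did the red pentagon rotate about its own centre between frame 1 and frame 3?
31° counter-clockwise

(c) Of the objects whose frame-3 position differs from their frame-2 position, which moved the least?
the yellow triangle

(moved 0.7)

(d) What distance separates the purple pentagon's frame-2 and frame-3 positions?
1.1

The purple pentagon moved from (0.6, 2.1) to (1.7, 1.9), a distance of √(1.1² + 0.2²) ≈ 1.1.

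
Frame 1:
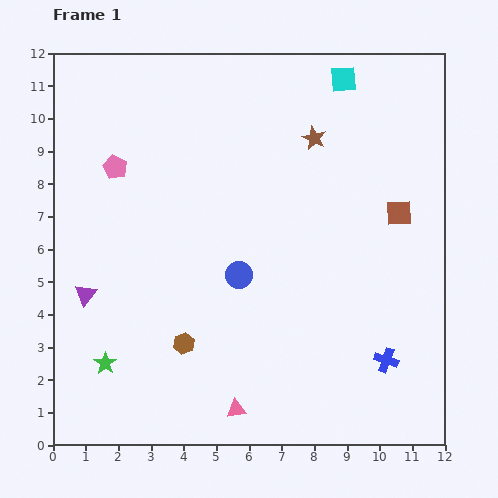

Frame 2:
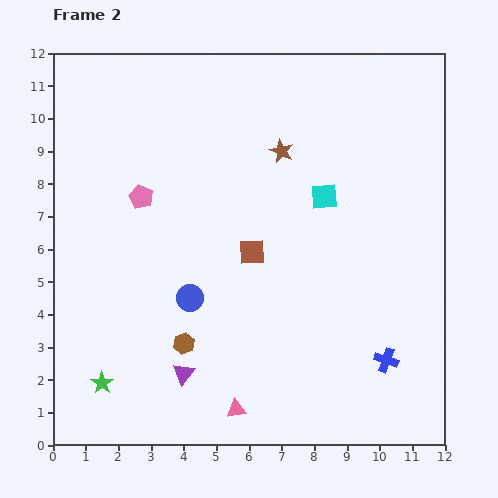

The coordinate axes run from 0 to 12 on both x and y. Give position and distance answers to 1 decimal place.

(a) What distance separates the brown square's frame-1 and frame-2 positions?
4.7

The brown square moved from (10.6, 7.1) to (6.1, 5.9), a distance of √(4.5² + 1.2²) ≈ 4.7.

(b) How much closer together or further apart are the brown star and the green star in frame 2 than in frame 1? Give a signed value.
-0.4

Distance in frame 1: 9.4. Distance in frame 2: 9.0.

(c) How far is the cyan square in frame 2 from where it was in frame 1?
3.6

The cyan square moved from (8.9, 11.2) to (8.3, 7.6), a distance of √(0.6² + 3.6²) ≈ 3.6.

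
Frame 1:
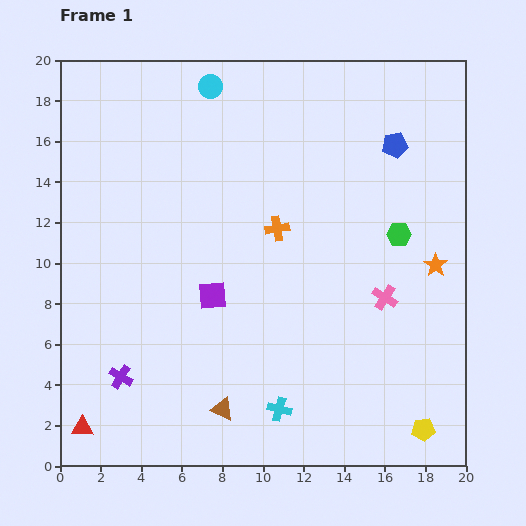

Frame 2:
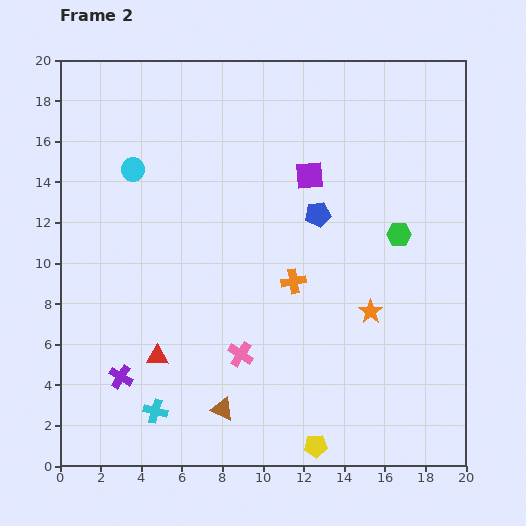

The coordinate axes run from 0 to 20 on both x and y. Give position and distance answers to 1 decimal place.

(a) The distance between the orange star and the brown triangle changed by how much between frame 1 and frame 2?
-4.0

Distance in frame 1: 12.7. Distance in frame 2: 8.7.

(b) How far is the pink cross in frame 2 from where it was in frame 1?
7.6

The pink cross moved from (16.0, 8.3) to (8.9, 5.5), a distance of √(7.1² + 2.8²) ≈ 7.6.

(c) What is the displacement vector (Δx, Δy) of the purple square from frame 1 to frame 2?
(4.8, 5.9)

The purple square was at (7.5, 8.4) in frame 1 and (12.3, 14.3) in frame 2.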